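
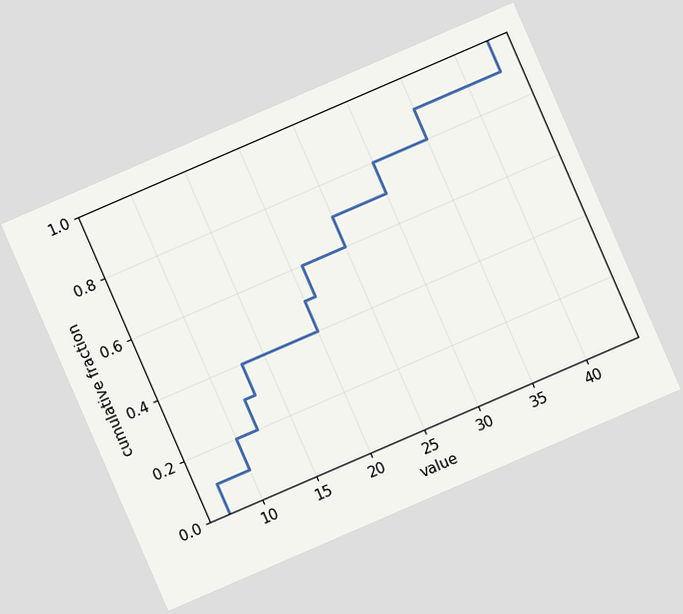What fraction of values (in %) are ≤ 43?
The chart is tilted about 23° counter-clockwise. At x=43 the ECDF step is at 100%.

100%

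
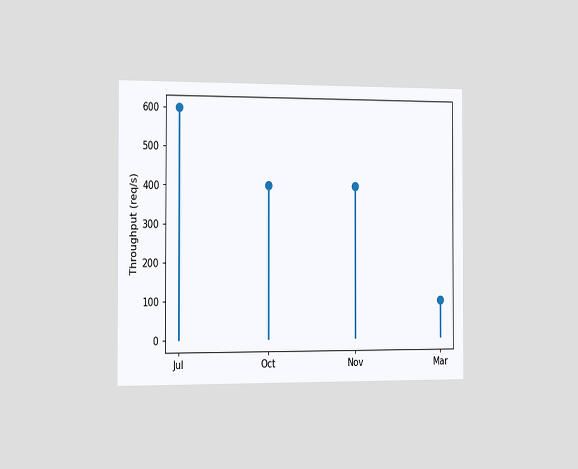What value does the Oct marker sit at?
400req/s

The chart is viewed slightly from the left. The Oct marker sits at 400req/s.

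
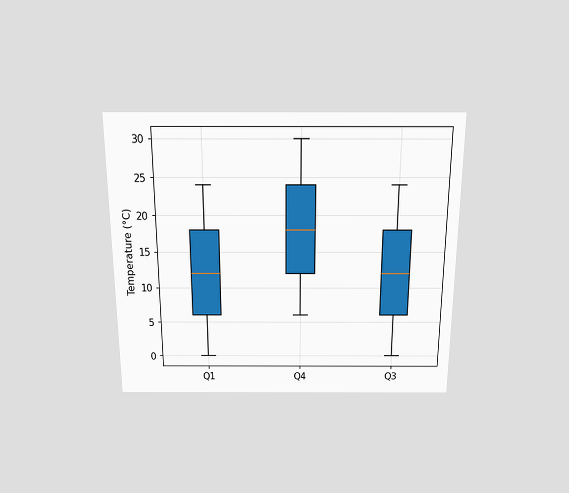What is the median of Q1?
12°C

The chart is viewed slightly from above. The median line in the Q1 box sits at 12°C.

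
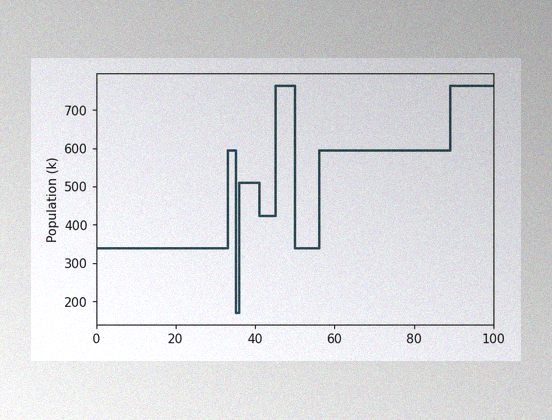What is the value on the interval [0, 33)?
340k

The image has some photo noise and uneven lighting. On [0, 33) the step sits at 340k.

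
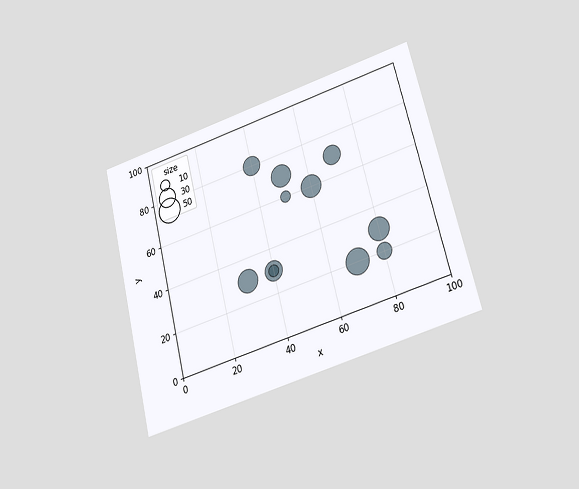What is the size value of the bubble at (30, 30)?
40

The chart is tilted about 14° counter-clockwise and viewed slightly from below. Matching the bubble at (30, 30) against the size legend gives 40.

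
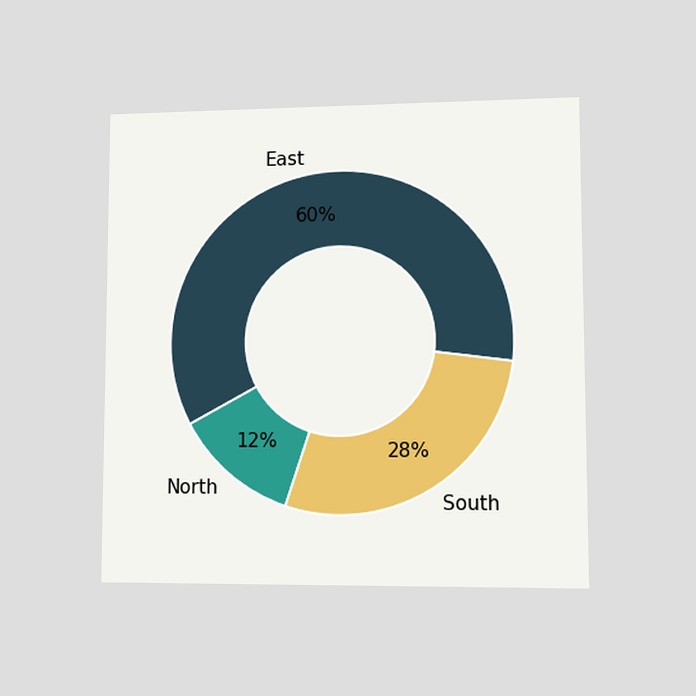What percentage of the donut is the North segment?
12%

The chart is viewed at a slight angle. The North segment takes up 12% of the ring.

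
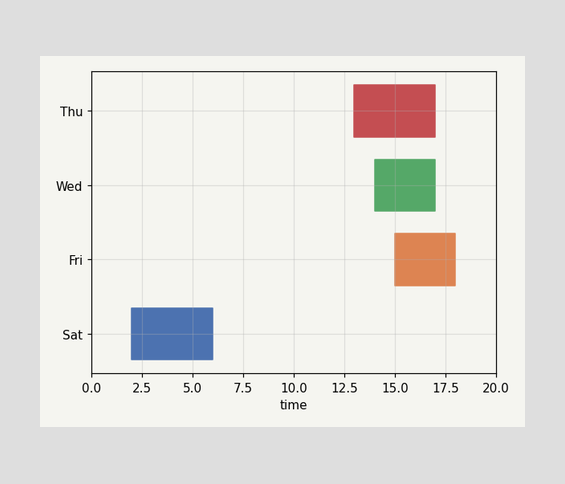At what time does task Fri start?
15

The Fri bar begins at t=15.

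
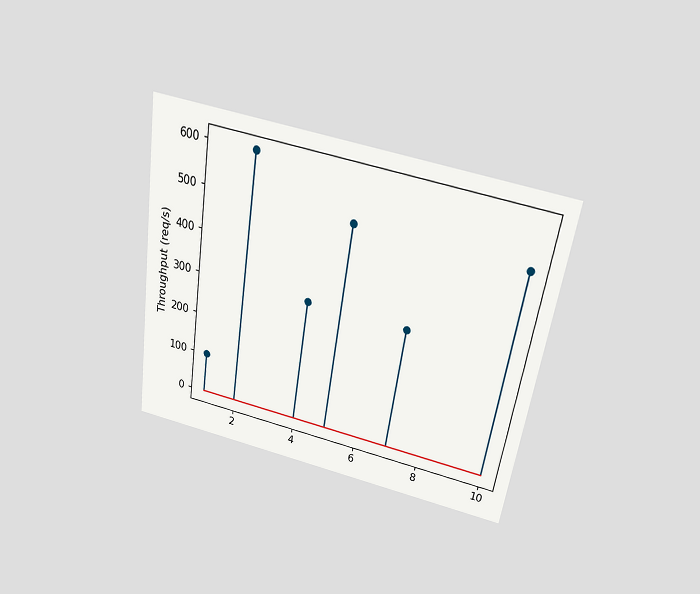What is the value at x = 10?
500req/s

The chart is tilted about 9° clockwise and viewed slightly from above. The stem at x=10 reaches 500req/s.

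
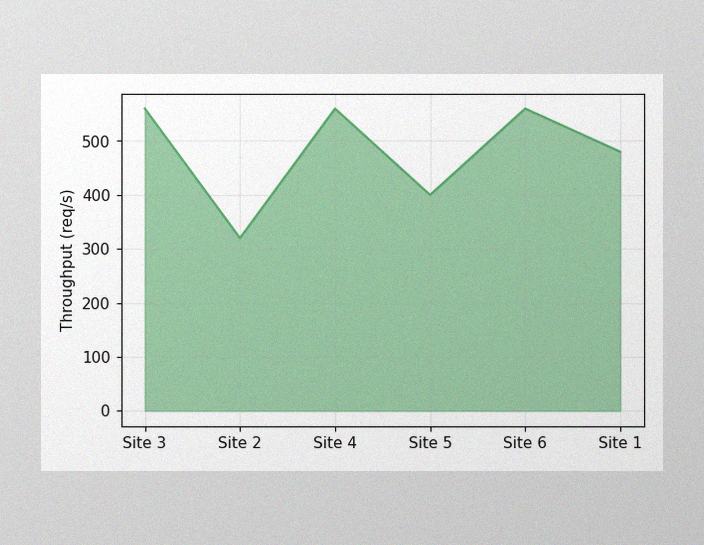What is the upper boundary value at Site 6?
560req/s

The image has some photo noise and uneven lighting. At Site 6 the upper boundary is at 560req/s.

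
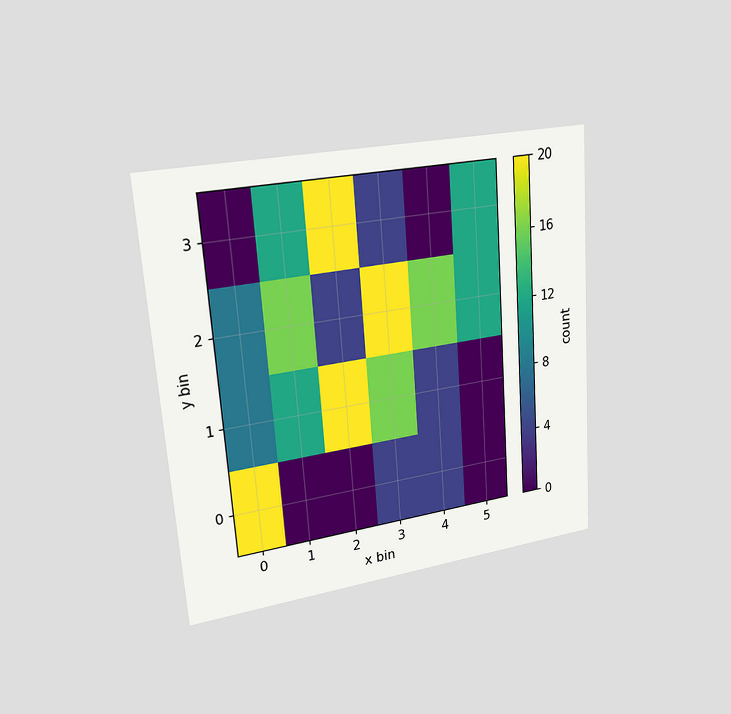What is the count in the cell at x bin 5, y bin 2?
The chart is tilted about 4° counter-clockwise and viewed slightly from the left. Matching the cell (5, 2) against the colorbar gives 12.

12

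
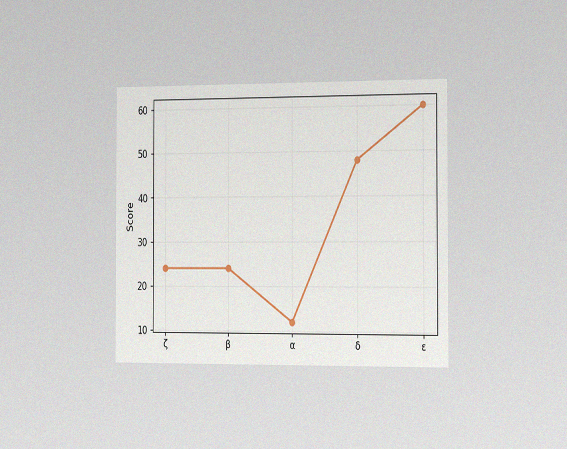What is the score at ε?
The chart is viewed slightly from the right, with some photo noise. At ε, the line is at 60.

60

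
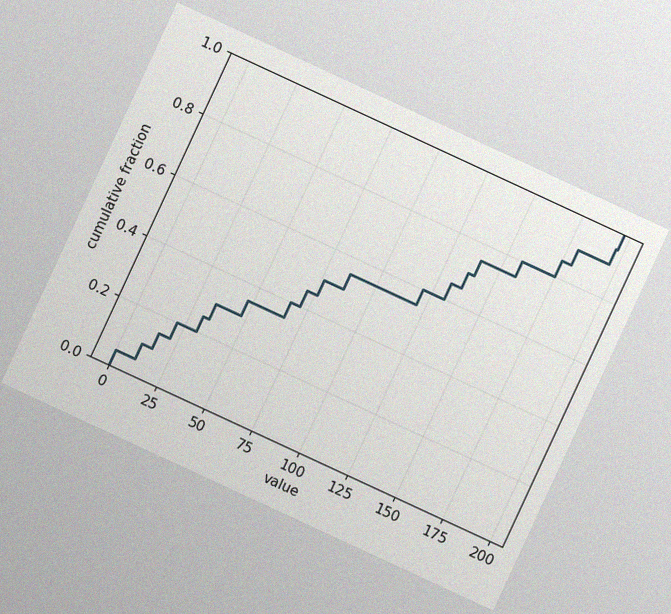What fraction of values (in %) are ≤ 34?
30%

The chart is tilted about 25° clockwise, with some photo noise. At x=34 the ECDF step is at 30%.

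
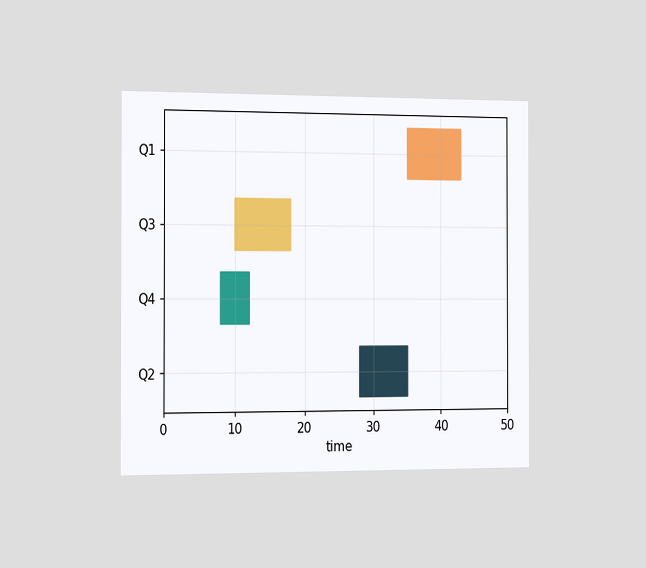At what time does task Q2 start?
28

The chart is viewed slightly from the left. The Q2 bar begins at t=28.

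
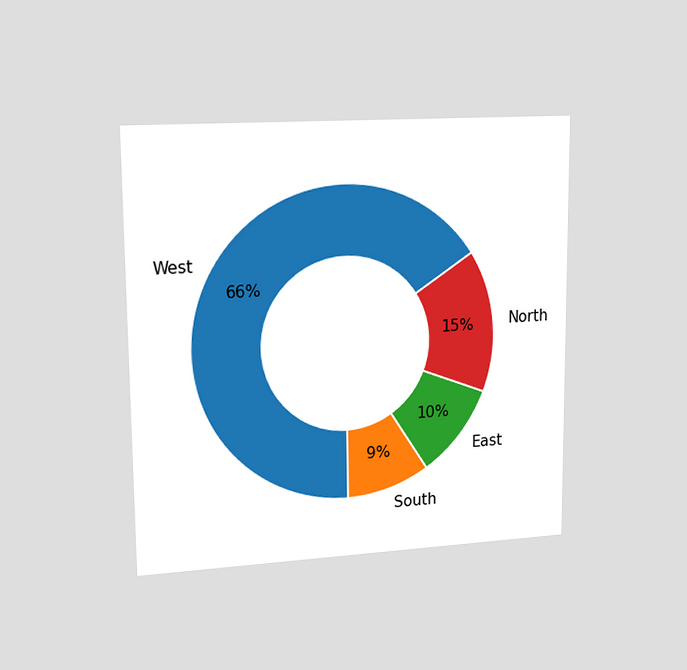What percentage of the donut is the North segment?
The chart is viewed slightly from the left. The North segment takes up 15% of the ring.

15%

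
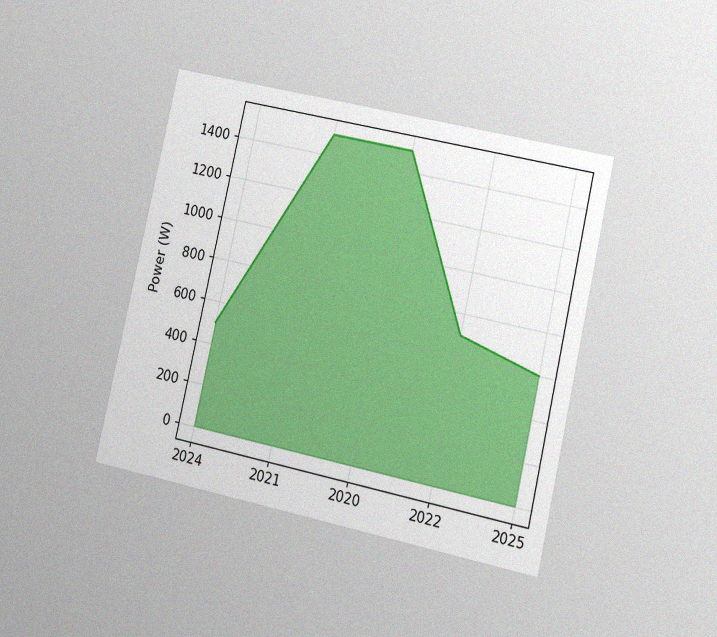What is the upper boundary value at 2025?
The chart is tilted about 13° clockwise and viewed slightly from the right, with some photo noise. At 2025 the upper boundary is at 600W.

600W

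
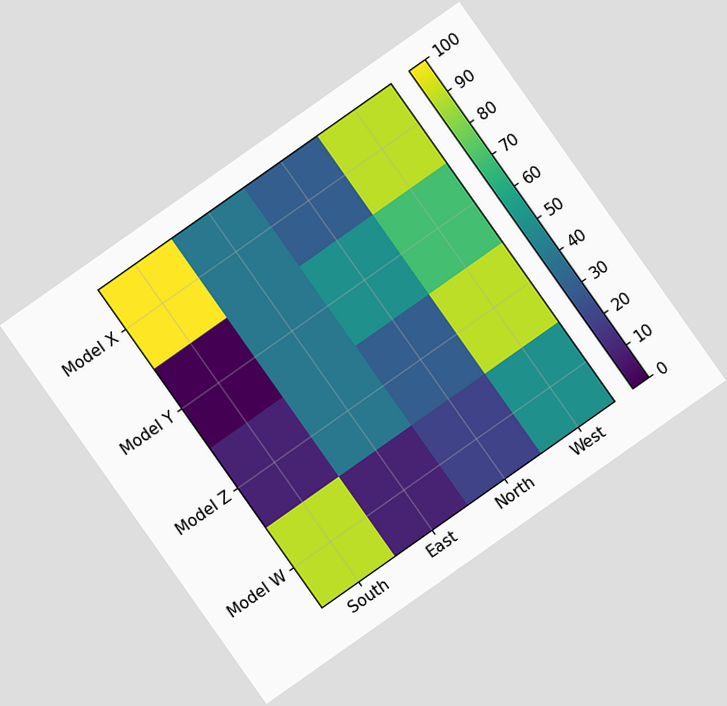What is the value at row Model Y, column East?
40

The chart is tilted about 35° counter-clockwise. Matching cell (Model Y, East) against the colorbar gives 40.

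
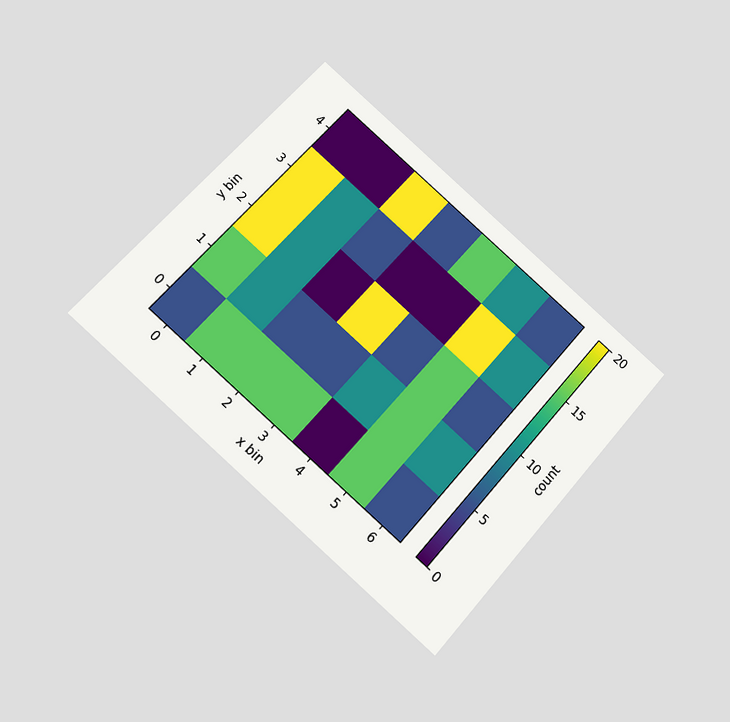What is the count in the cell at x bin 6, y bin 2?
5

The chart is tilted about 42° clockwise and viewed at a slight angle. Matching the cell (6, 2) against the colorbar gives 5.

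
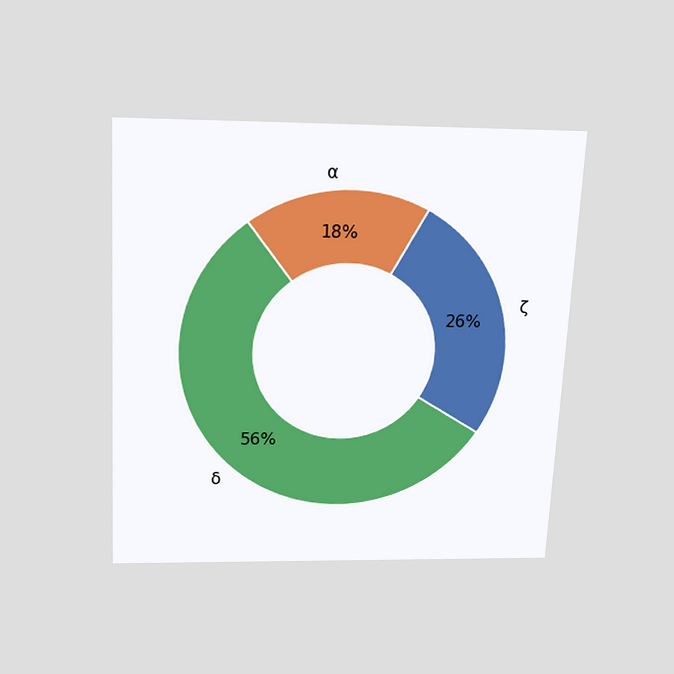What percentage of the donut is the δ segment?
The chart is tilted about 3° clockwise and viewed slightly from above. The δ segment takes up 56% of the ring.

56%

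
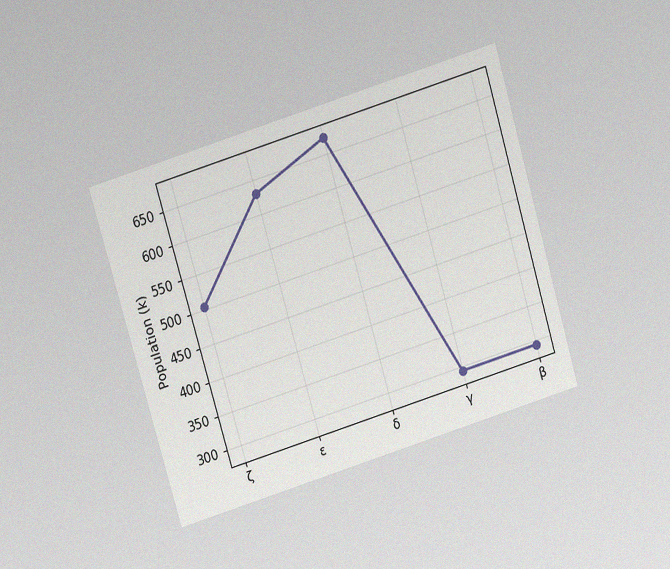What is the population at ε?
The chart is tilted about 17° counter-clockwise and viewed slightly from above, with some photo noise. At ε, the line is at 630k.

630k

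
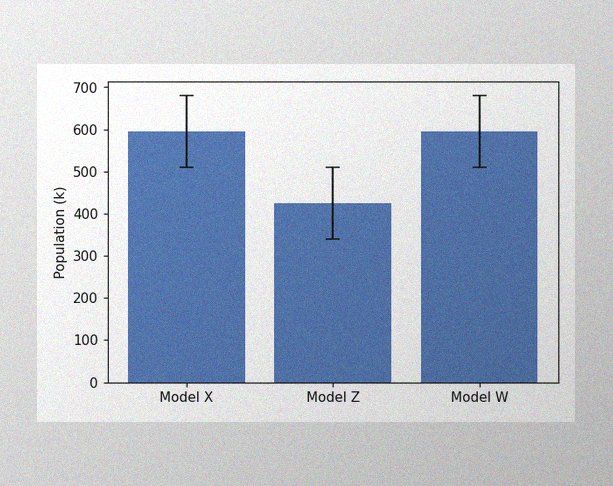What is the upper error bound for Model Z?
The image has some photo noise and uneven lighting. The Model Z bar's upper whisker reaches 510k.

510k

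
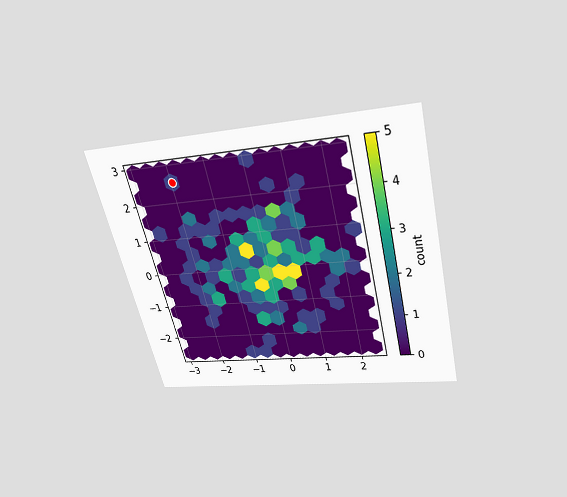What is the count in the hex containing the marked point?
The chart is tilted about 14° counter-clockwise and viewed slightly from above. The marked hex reads 1 on the colorbar.

1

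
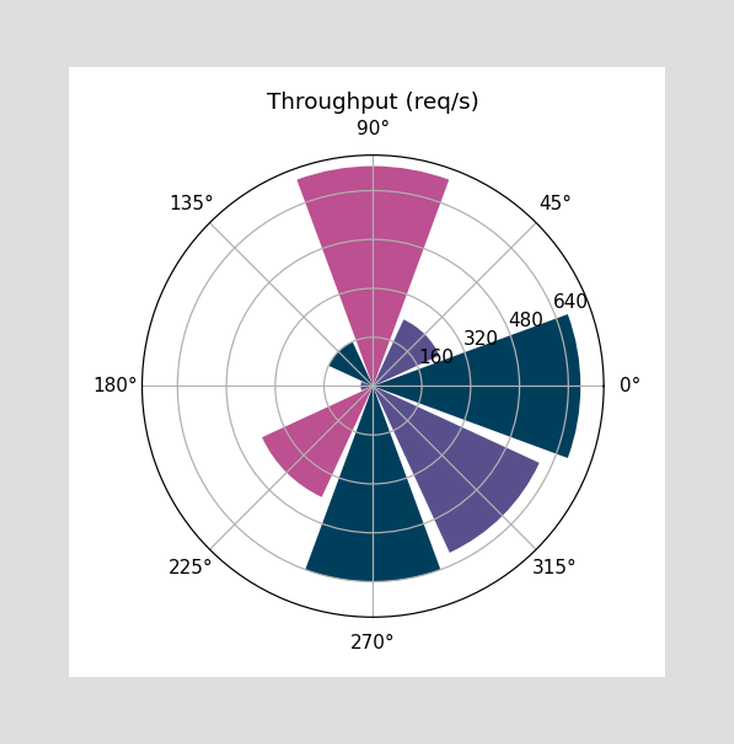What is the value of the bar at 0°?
The bar at 0° reaches 680req/s on the radial axis.

680req/s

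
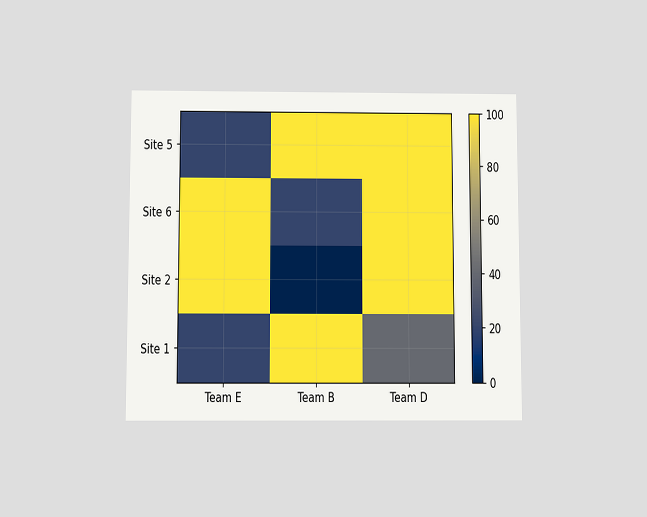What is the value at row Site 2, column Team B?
The chart is viewed slightly from below. Matching cell (Site 2, Team B) against the colorbar gives 0.

0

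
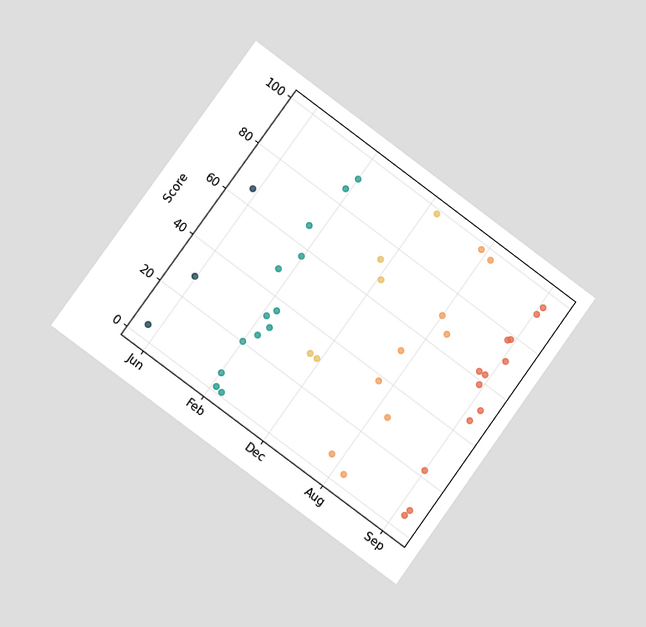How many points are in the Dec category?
The chart is tilted about 36° clockwise and viewed at a slight angle. Counting the markers in the Dec column gives 5.

5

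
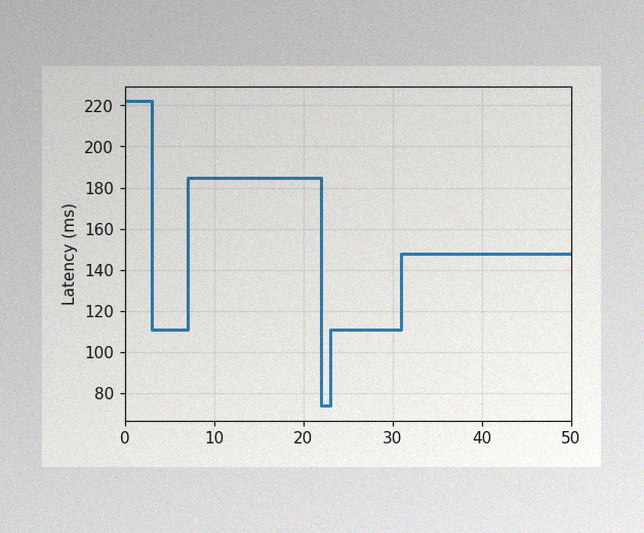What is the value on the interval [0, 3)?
222ms

The image has some photo noise and uneven lighting. On [0, 3) the step sits at 222ms.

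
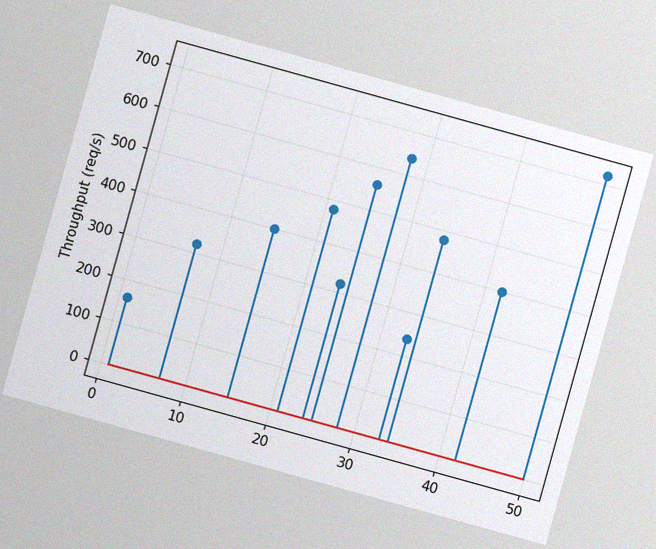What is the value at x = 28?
640req/s

The chart is tilted about 16° clockwise, with some photo noise. The stem at x=28 reaches 640req/s.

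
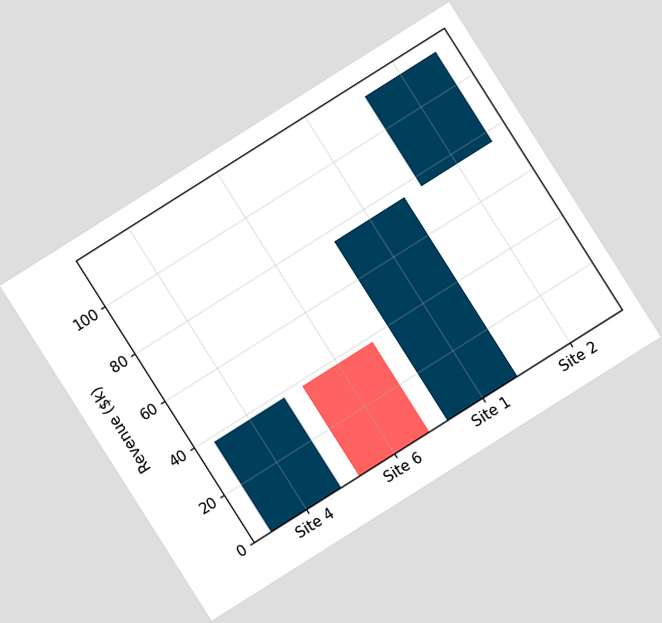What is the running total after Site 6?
$0k

The chart is tilted about 32° counter-clockwise. After Site 6 the running total reaches $0k.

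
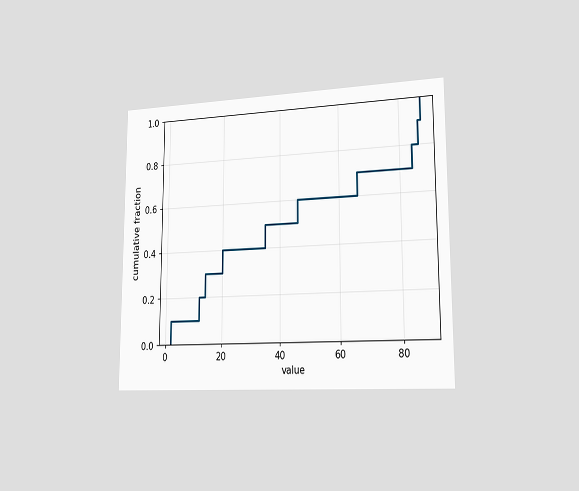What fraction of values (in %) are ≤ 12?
The chart is viewed slightly from the right. At x=12 the ECDF step is at 20%.

20%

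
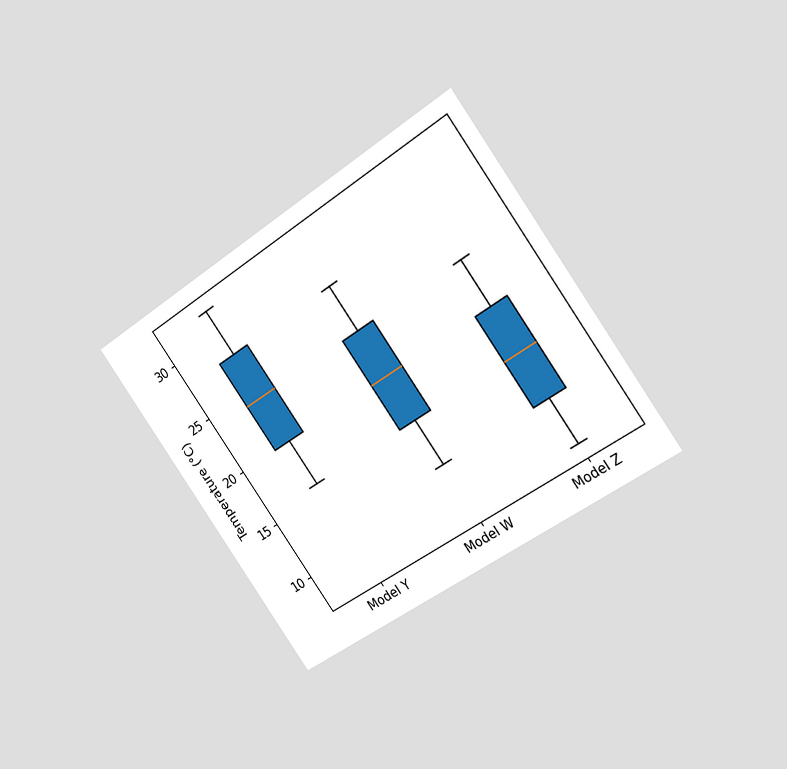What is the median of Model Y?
24°C

The chart is tilted about 35° counter-clockwise and viewed slightly from the right. The median line in the Model Y box sits at 24°C.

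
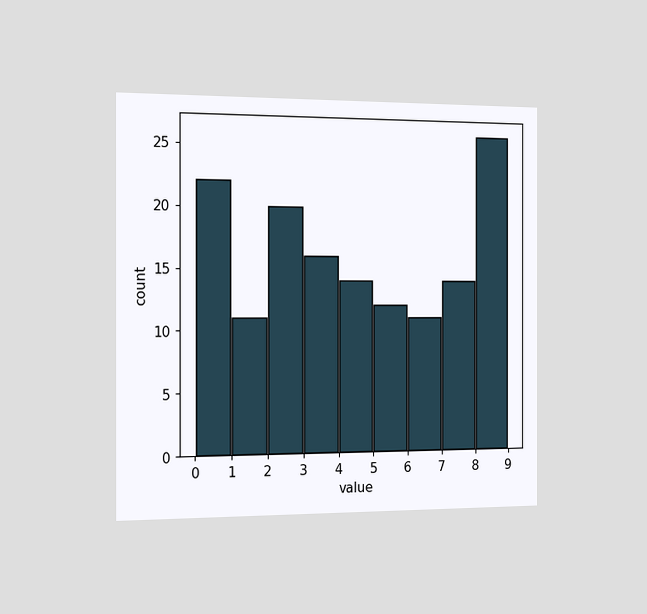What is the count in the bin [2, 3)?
20

The chart is viewed slightly from the left. The [2, 3) bin has height 20.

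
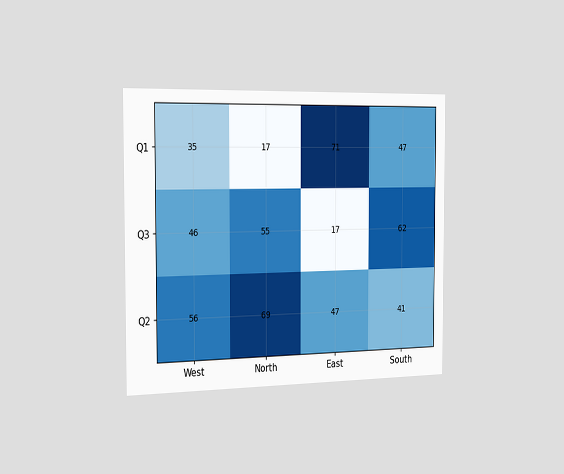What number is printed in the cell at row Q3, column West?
46

The chart is viewed slightly from the left. The (Q3, West) cell reads 46.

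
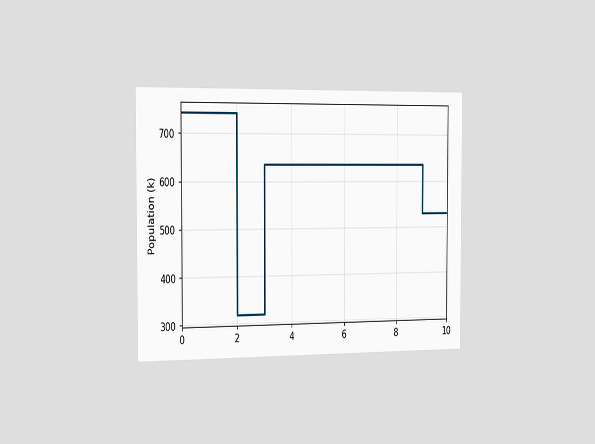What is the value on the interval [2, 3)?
318k

The chart is viewed slightly from the left. On [2, 3) the step sits at 318k.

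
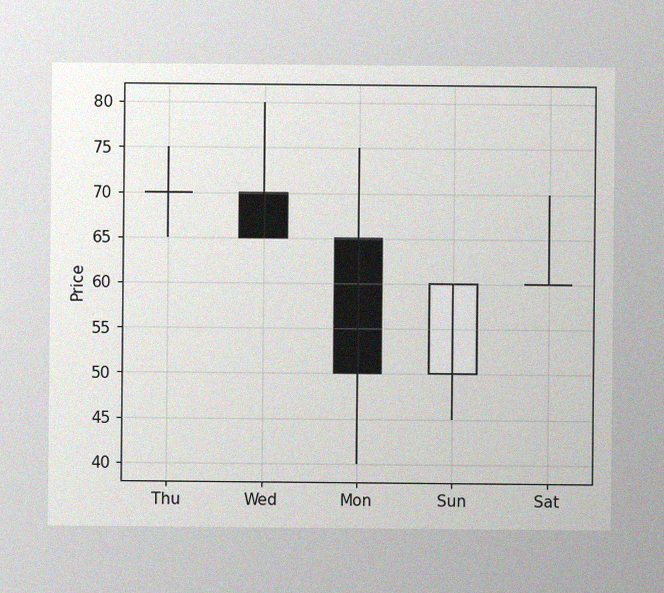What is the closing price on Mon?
The image has some photo noise and uneven lighting. The Mon candle closes at 50.

50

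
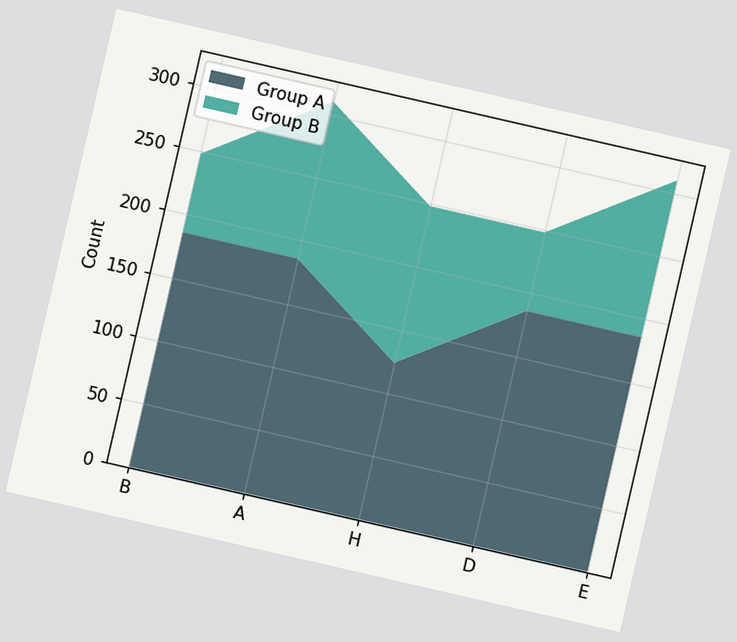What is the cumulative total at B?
The chart is tilted about 13° clockwise. The stacked total at B reaches 248.

248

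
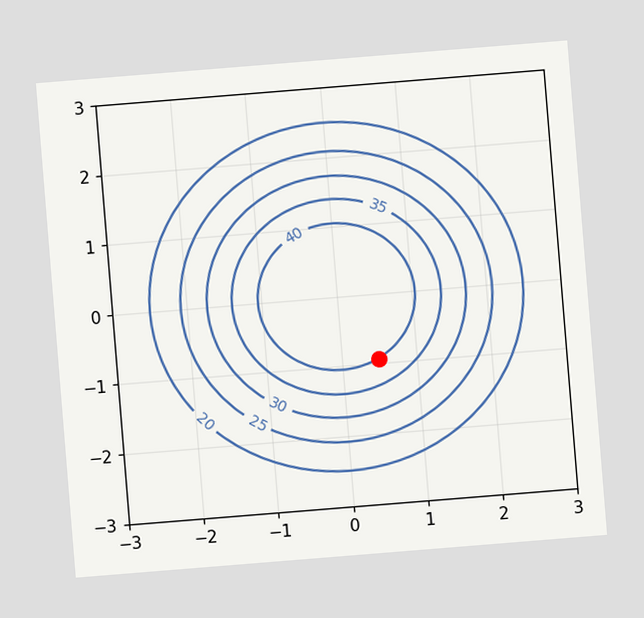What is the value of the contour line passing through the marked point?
40

The chart is tilted about 5° counter-clockwise. The marked point sits on the contour labelled 40.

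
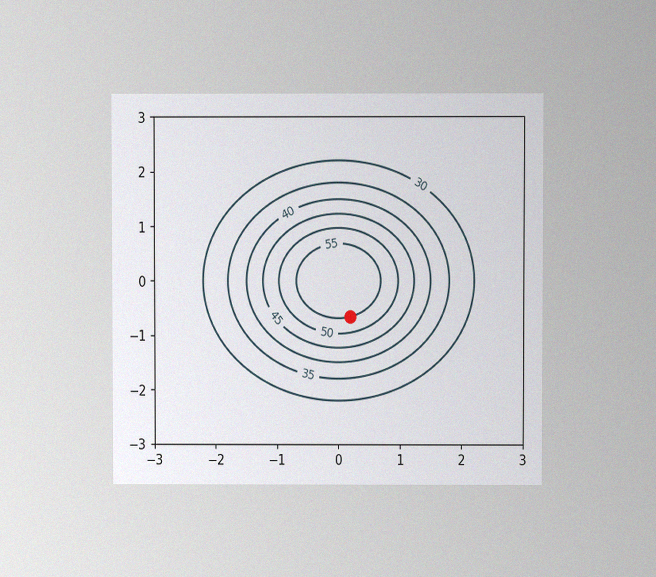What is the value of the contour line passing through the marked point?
55

The chart is viewed at a slight angle, with some photo noise. The marked point sits on the contour labelled 55.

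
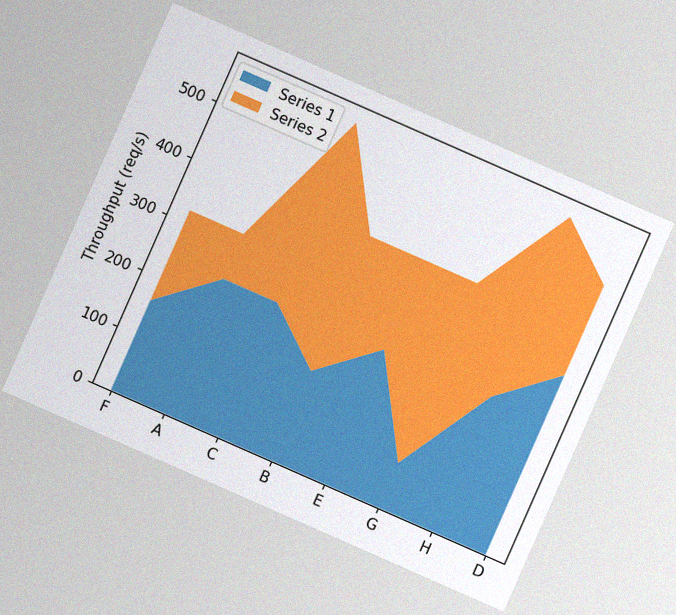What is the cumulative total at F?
320req/s

The chart is tilted about 24° clockwise, with some photo noise. The stacked total at F reaches 320req/s.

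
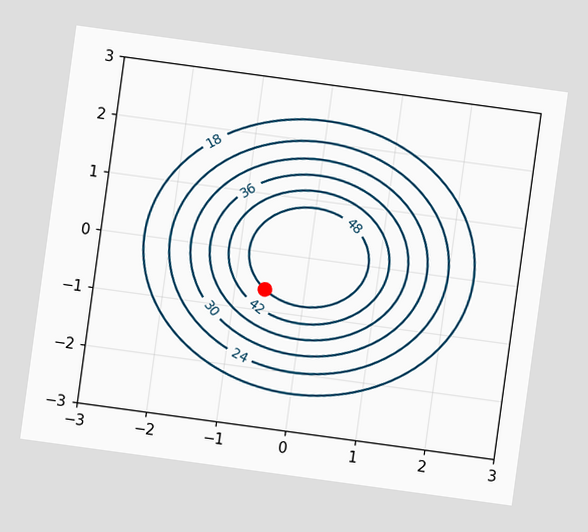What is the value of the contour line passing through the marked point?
48

The chart is tilted about 8° clockwise. The marked point sits on the contour labelled 48.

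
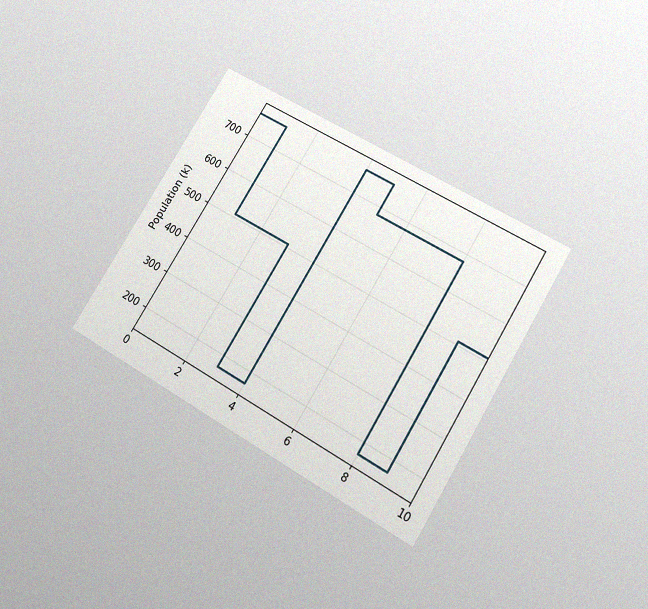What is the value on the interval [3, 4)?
170k

The chart is tilted about 31° clockwise and viewed slightly from below, with some photo noise. On [3, 4) the step sits at 170k.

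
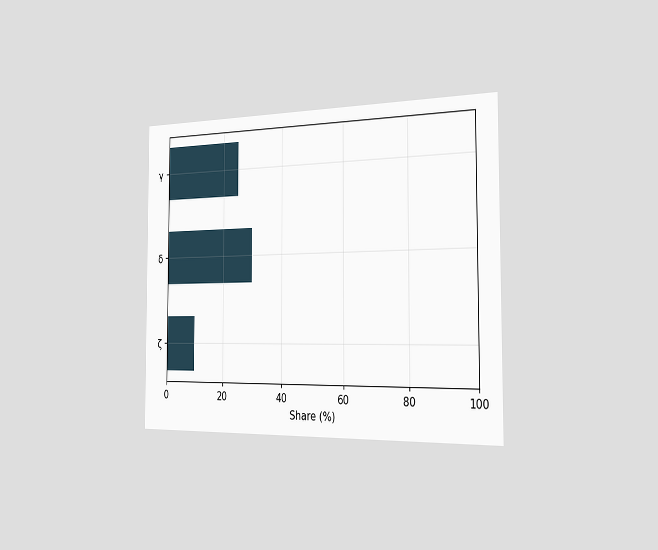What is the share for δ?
The chart is viewed slightly from the right. Reading along the chart's x-axis, the δ bar reaches 30%.

30%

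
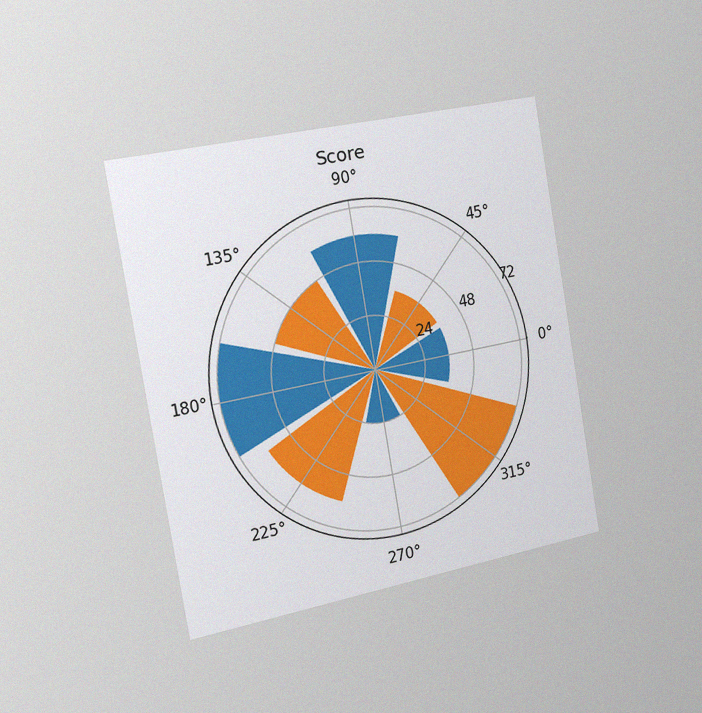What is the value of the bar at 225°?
The chart is tilted about 10° counter-clockwise and viewed slightly from the left, with some photo noise. The bar at 225° reaches 60 on the radial axis.

60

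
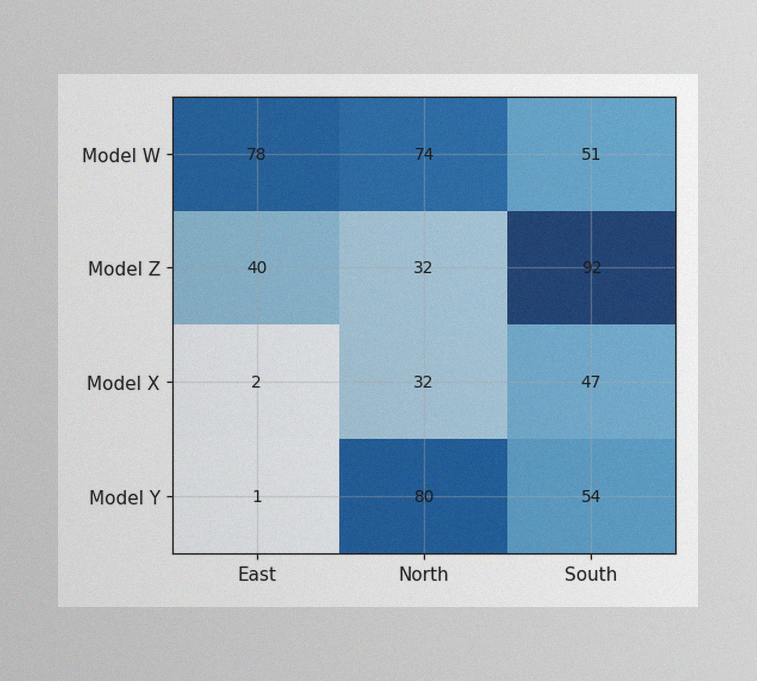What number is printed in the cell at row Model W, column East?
The image has some photo noise and uneven lighting. The (Model W, East) cell reads 78.

78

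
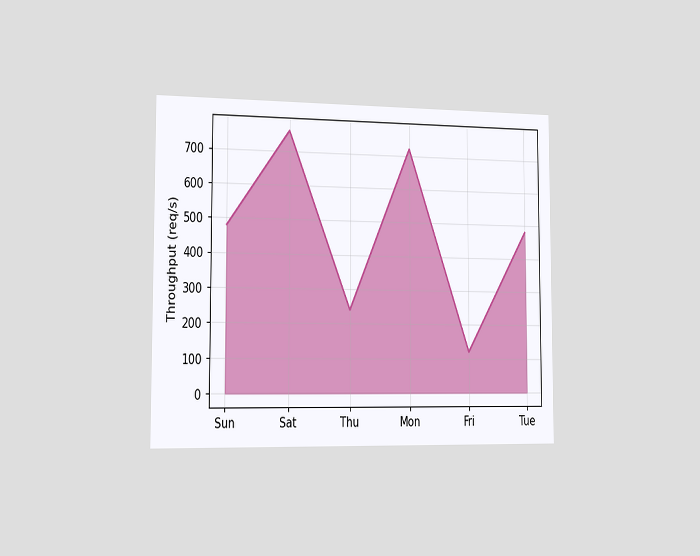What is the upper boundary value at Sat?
The chart is viewed slightly from the left. At Sat the upper boundary is at 760req/s.

760req/s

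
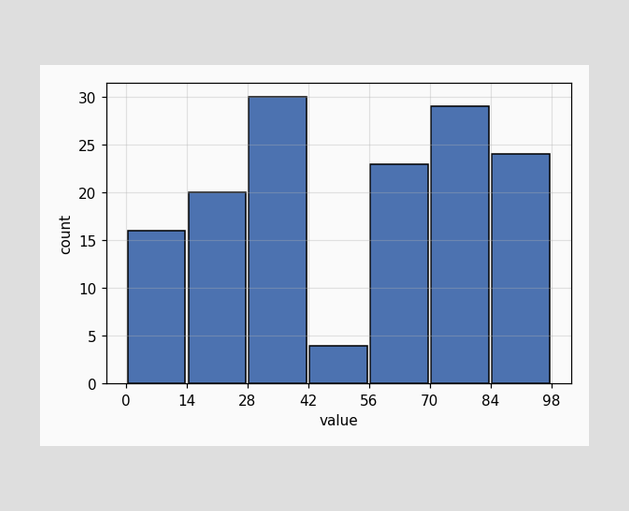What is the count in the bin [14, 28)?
The [14, 28) bin has height 20.

20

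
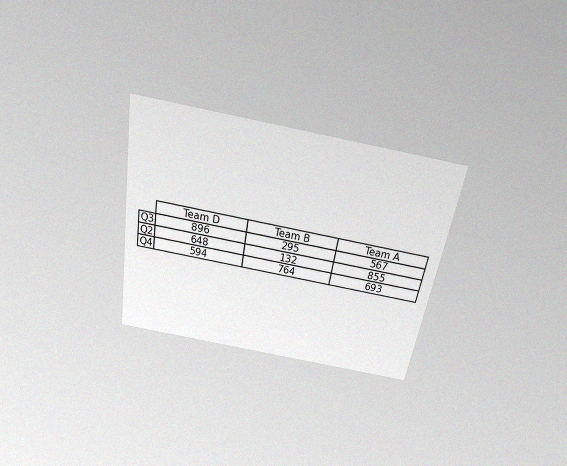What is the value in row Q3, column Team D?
The chart is tilted about 10° clockwise and viewed slightly from above, with some photo noise. The (Q3, Team D) cell reads 896.

896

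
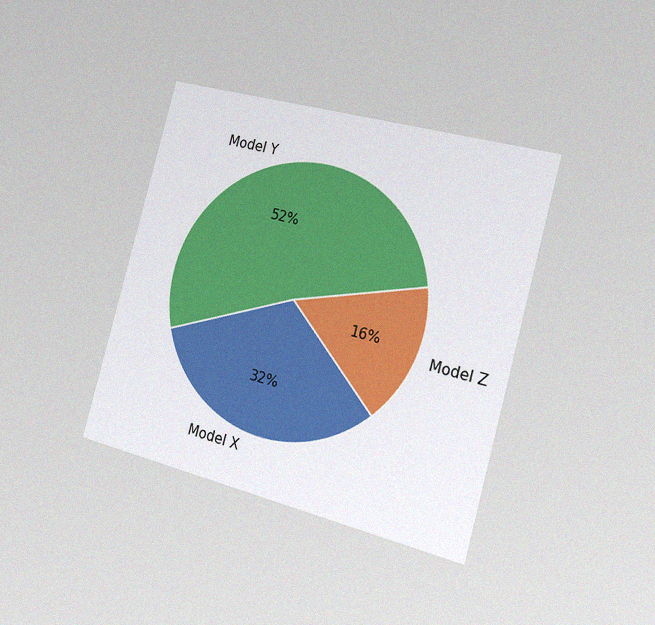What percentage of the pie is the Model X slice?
The chart is tilted about 15° clockwise and viewed slightly from the right, with some photo noise. The Model X slice takes up 32% of the pie.

32%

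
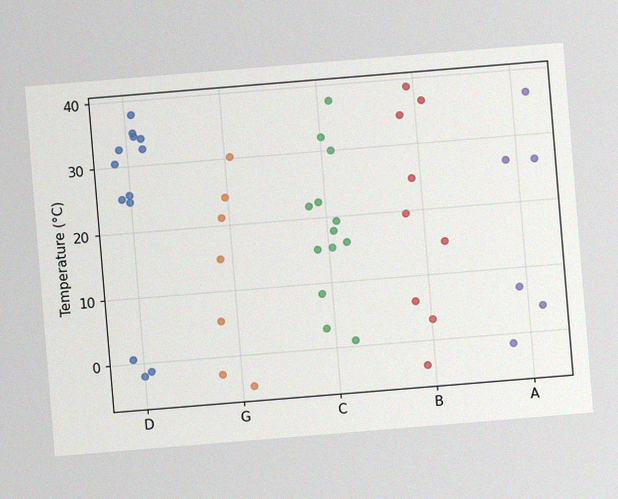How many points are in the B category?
The chart is tilted about 5° counter-clockwise, with some photo noise. Counting the markers in the B column gives 9.

9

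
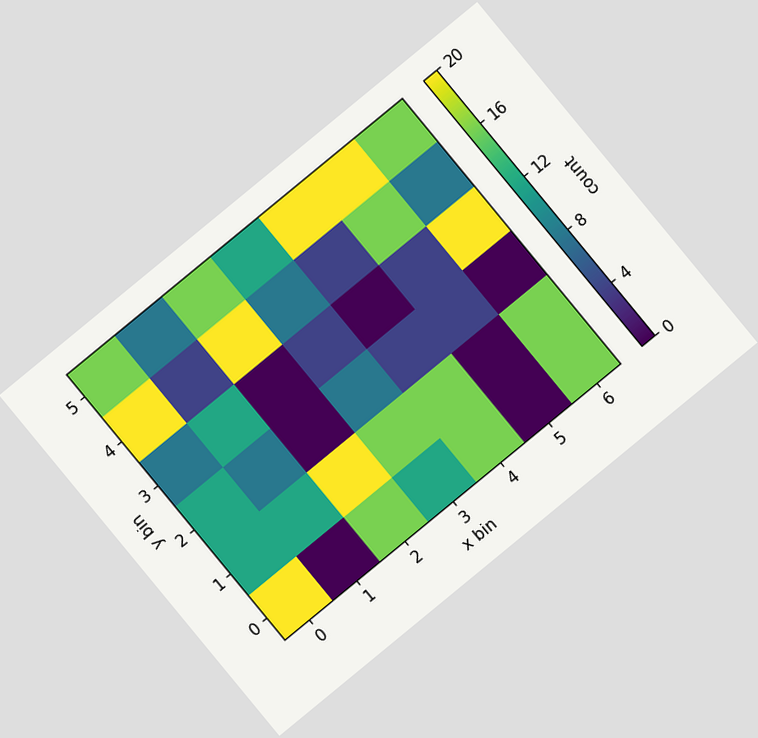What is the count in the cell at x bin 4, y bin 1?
The chart is tilted about 39° counter-clockwise. Matching the cell (4, 1) against the colorbar gives 16.

16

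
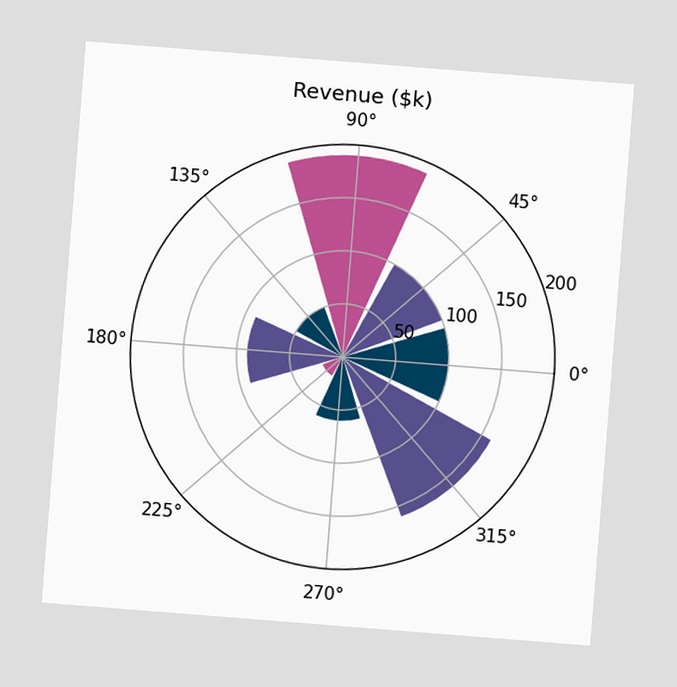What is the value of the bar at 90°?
$190k

The chart is tilted about 5° clockwise. The bar at 90° reaches $190k on the radial axis.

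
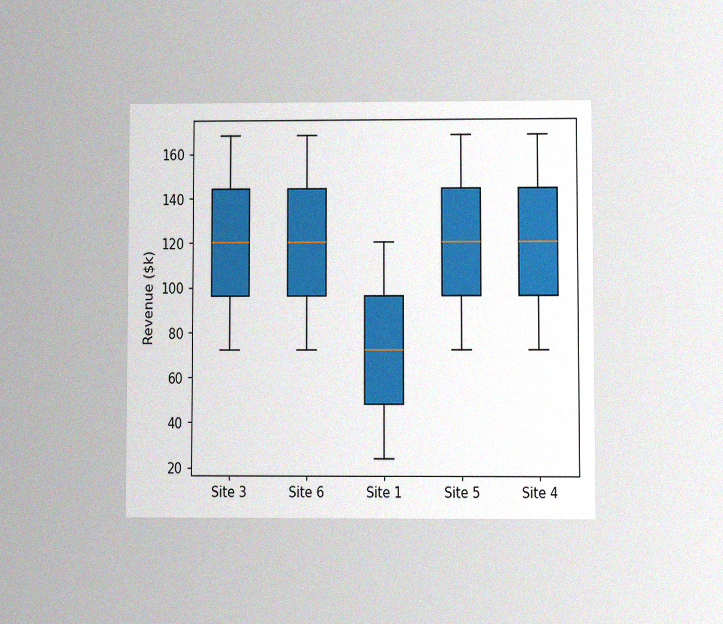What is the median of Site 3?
The chart is viewed at a slight angle, with some photo noise. The median line in the Site 3 box sits at $120k.

$120k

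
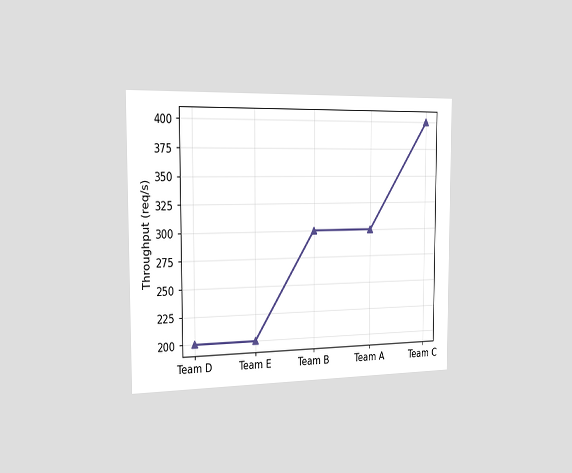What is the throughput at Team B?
The chart is viewed slightly from the left. At Team B, the line is at 300req/s.

300req/s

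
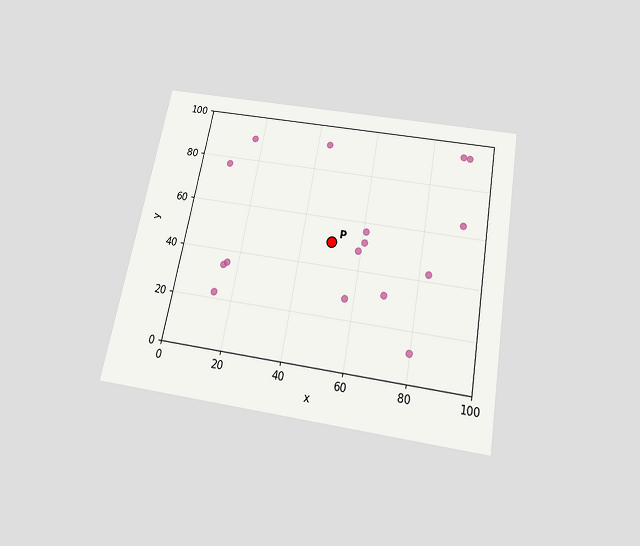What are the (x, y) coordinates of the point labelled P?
The chart is tilted about 10° clockwise and viewed slightly from below. Following the gridlines from P to each axis, P sits at (50, 50).

(50, 50)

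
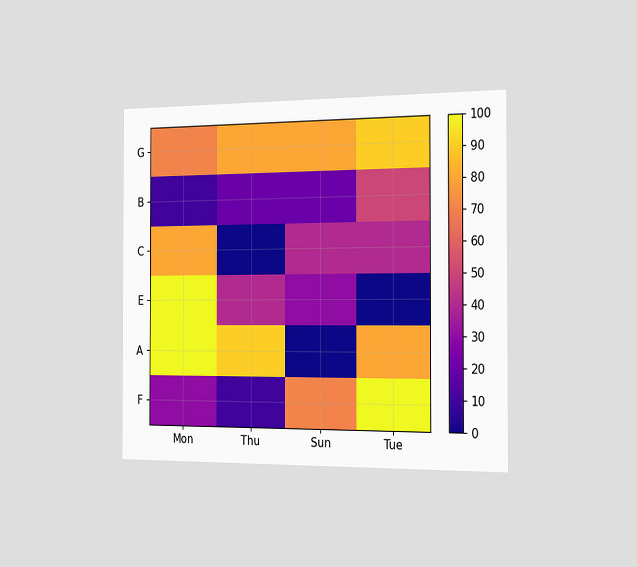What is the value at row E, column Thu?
40

The chart is viewed slightly from the right. Matching cell (E, Thu) against the colorbar gives 40.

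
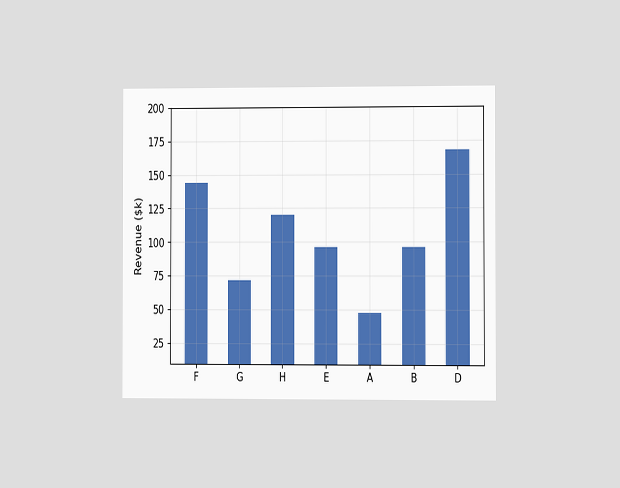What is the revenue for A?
The chart is viewed slightly from the right. Reading along the chart's y-axis, the A bar reaches $48k.

$48k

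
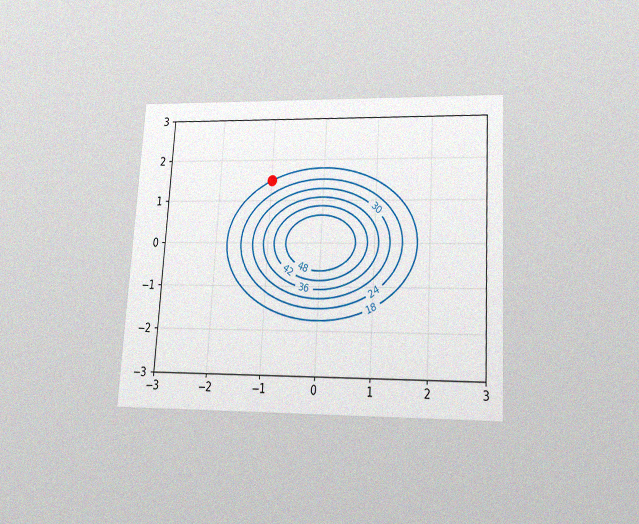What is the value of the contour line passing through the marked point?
18

The chart is tilted about 3° clockwise and viewed slightly from below, with some photo noise. The marked point sits on the contour labelled 18.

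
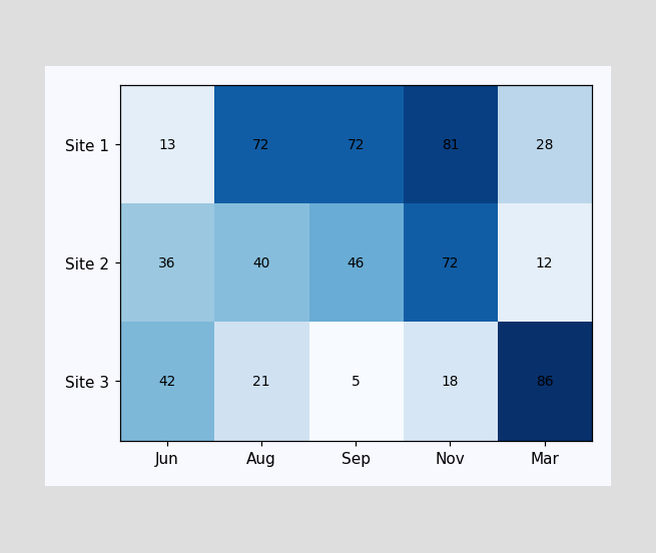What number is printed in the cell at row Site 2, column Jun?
The (Site 2, Jun) cell reads 36.

36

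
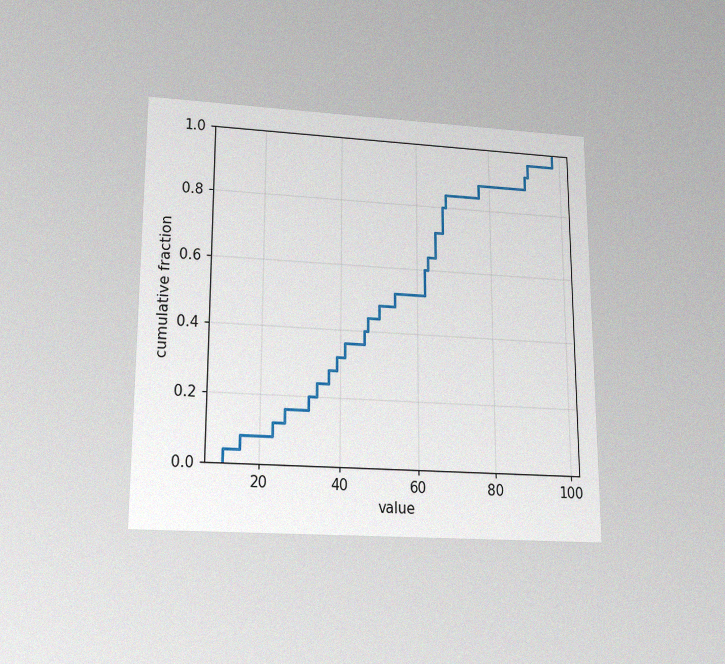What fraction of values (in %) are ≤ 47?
44%

The chart is viewed slightly from below, with some photo noise. At x=47 the ECDF step is at 44%.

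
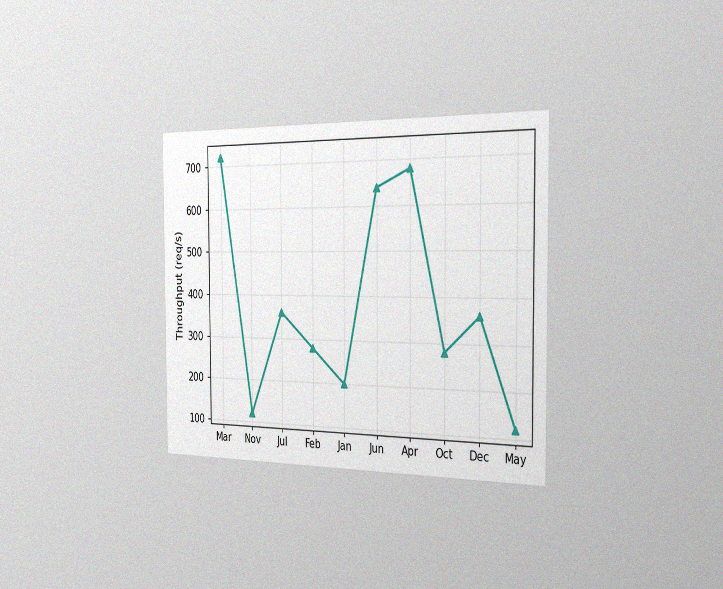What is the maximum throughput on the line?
720req/s

The chart is viewed slightly from the right, with some photo noise. The highest point is at Mar, and reading across to the y-axis gives 720req/s.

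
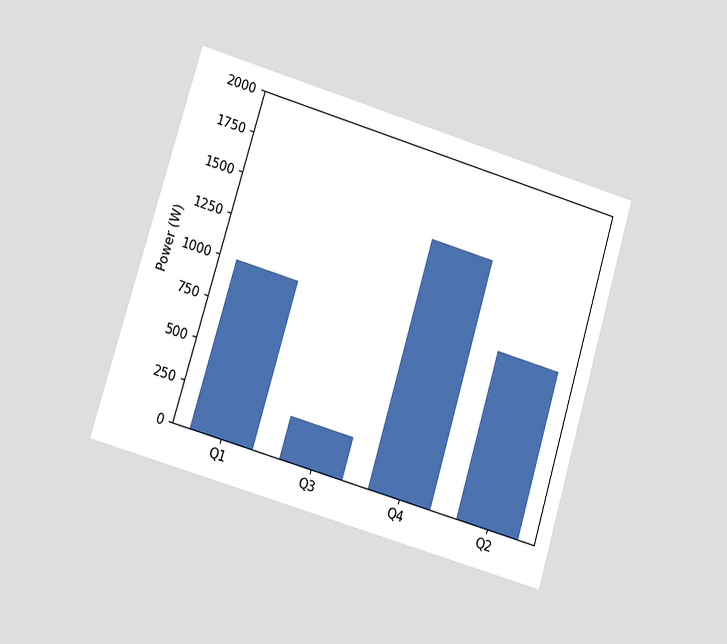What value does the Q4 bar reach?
The chart is tilted about 16° clockwise and viewed at a slight angle. Reading along the chart's y-axis, the Q4 bar reaches 1500W.

1500W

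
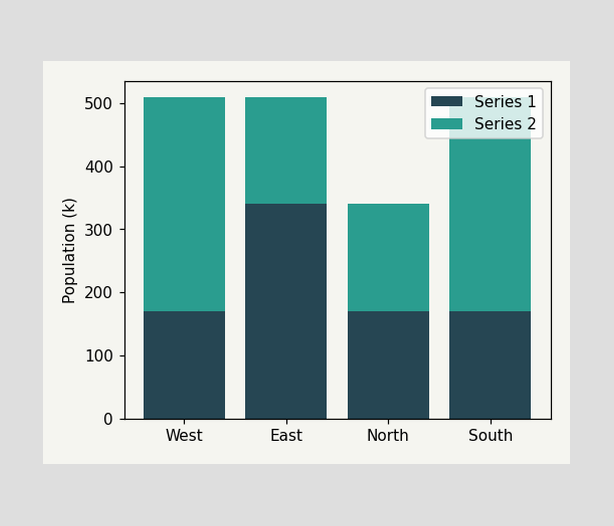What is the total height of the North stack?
The North stack's top reaches 340k on the y-axis.

340k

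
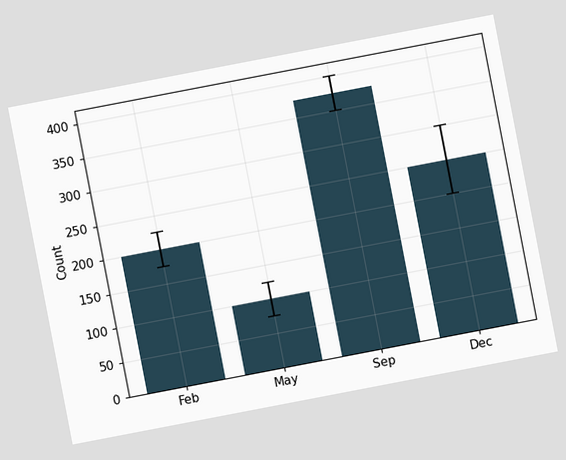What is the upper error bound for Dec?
300

The chart is tilted about 11° counter-clockwise. The Dec bar's upper whisker reaches 300.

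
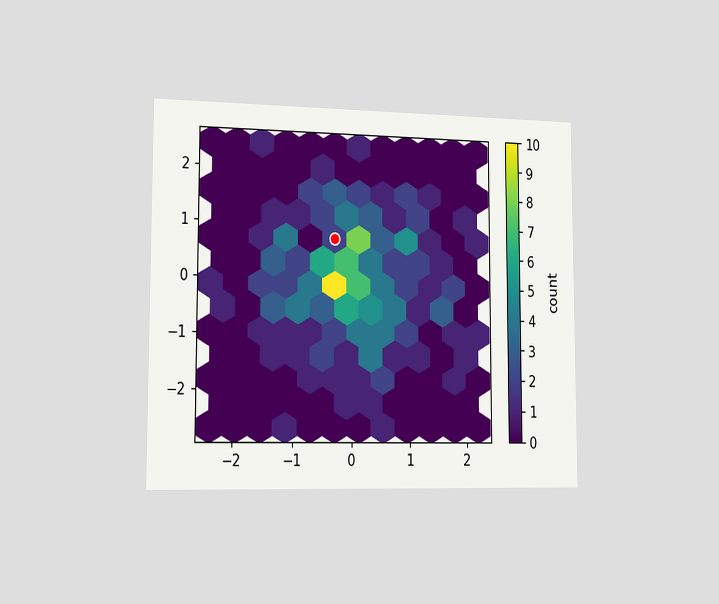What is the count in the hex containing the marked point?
The chart is viewed slightly from the left. The marked hex reads 2 on the colorbar.

2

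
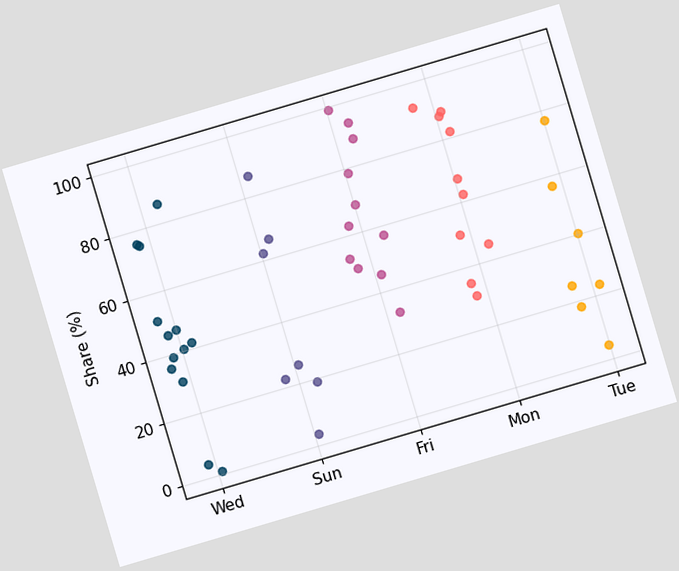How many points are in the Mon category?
10

The chart is tilted about 17° counter-clockwise. Counting the markers in the Mon column gives 10.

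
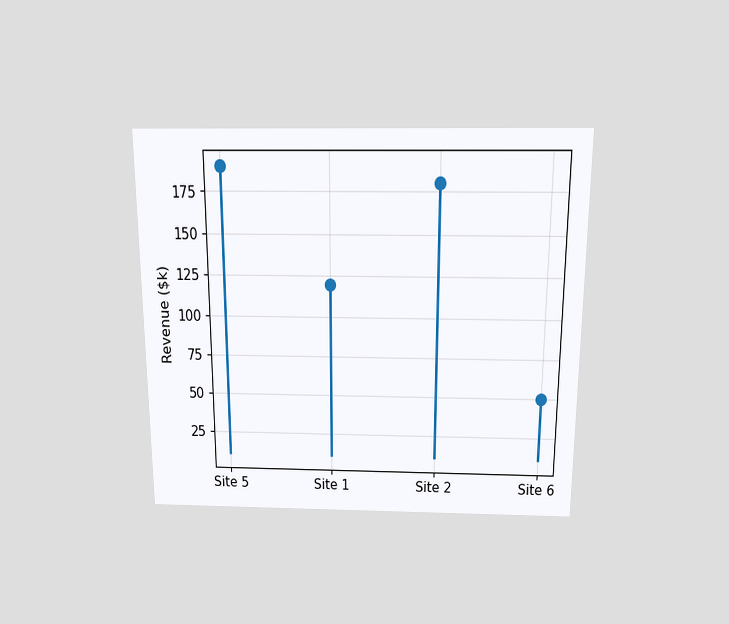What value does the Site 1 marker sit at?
The chart is viewed slightly from above. The Site 1 marker sits at $120k.

$120k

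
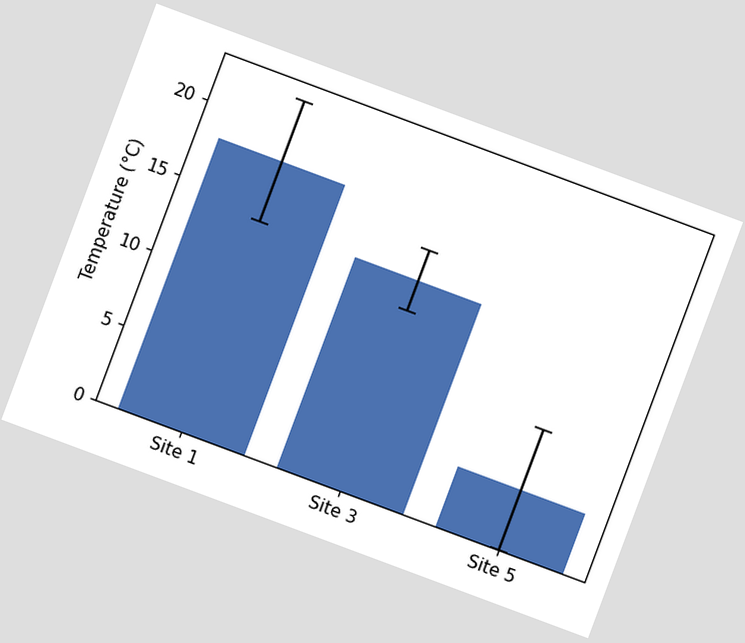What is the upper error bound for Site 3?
The chart is tilted about 20° clockwise. The Site 3 bar's upper whisker reaches 16°C.

16°C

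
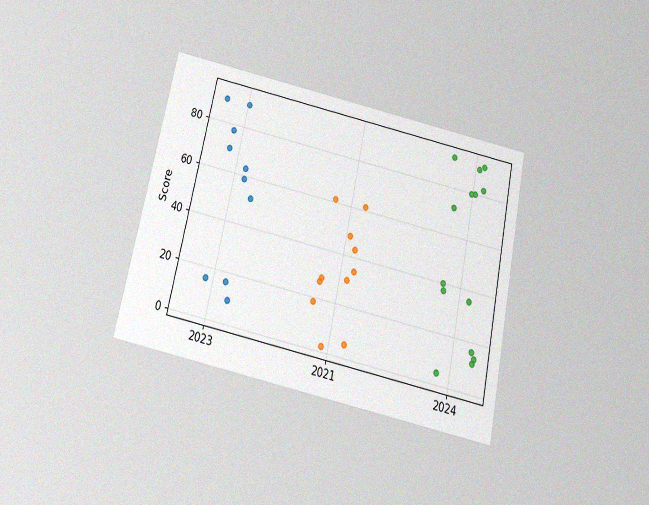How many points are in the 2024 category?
The chart is tilted about 12° clockwise and viewed slightly from below, with some photo noise. Counting the markers in the 2024 column gives 14.

14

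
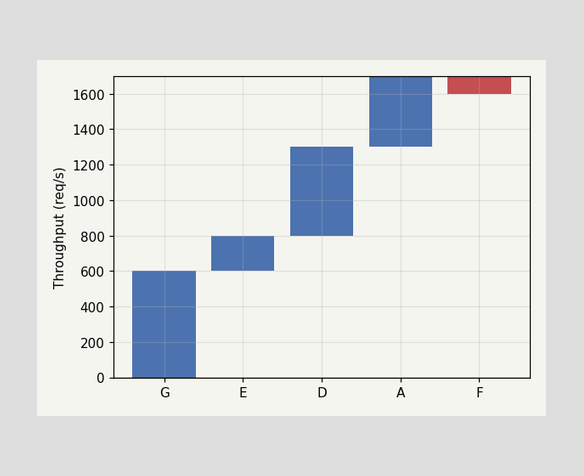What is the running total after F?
1600req/s

After F the running total reaches 1600req/s.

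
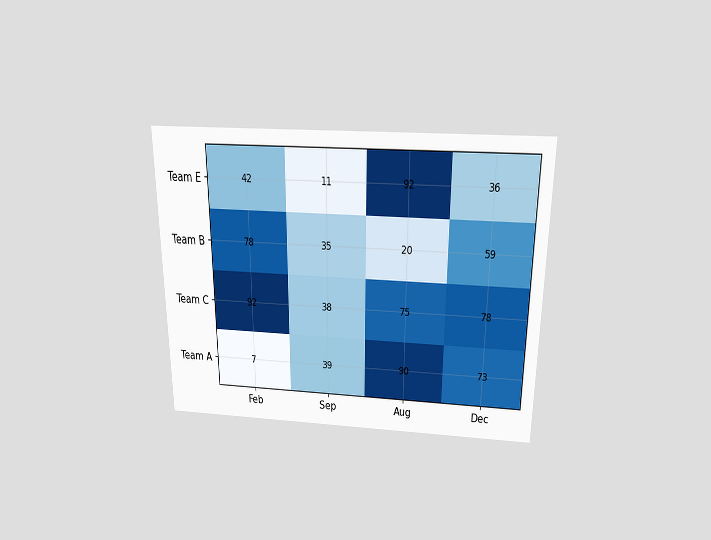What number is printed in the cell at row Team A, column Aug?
The chart is viewed slightly from above. The (Team A, Aug) cell reads 90.

90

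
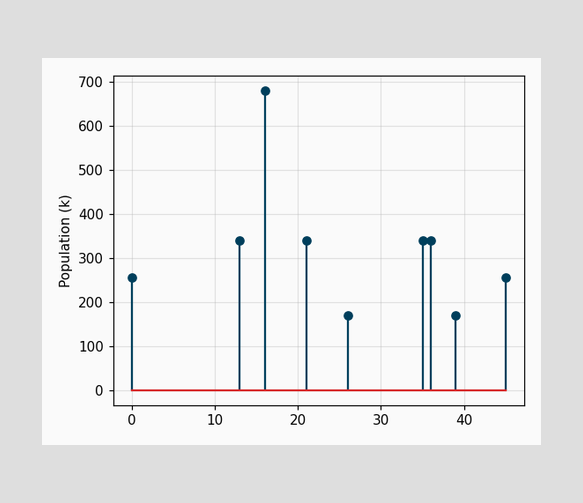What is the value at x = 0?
255k

The stem at x=0 reaches 255k.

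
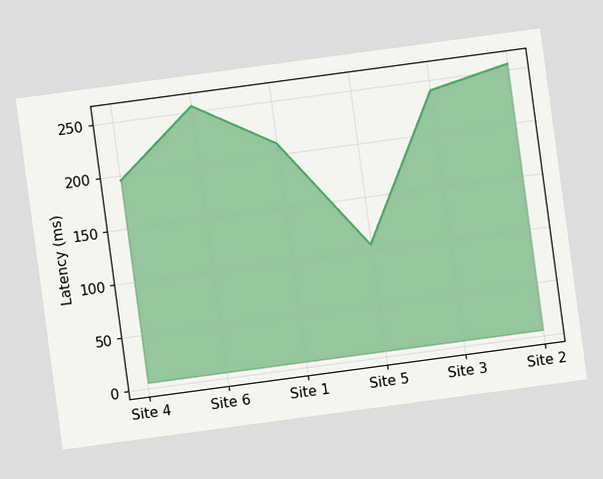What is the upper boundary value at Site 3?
The chart is tilted about 8° counter-clockwise. At Site 3 the upper boundary is at 240ms.

240ms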